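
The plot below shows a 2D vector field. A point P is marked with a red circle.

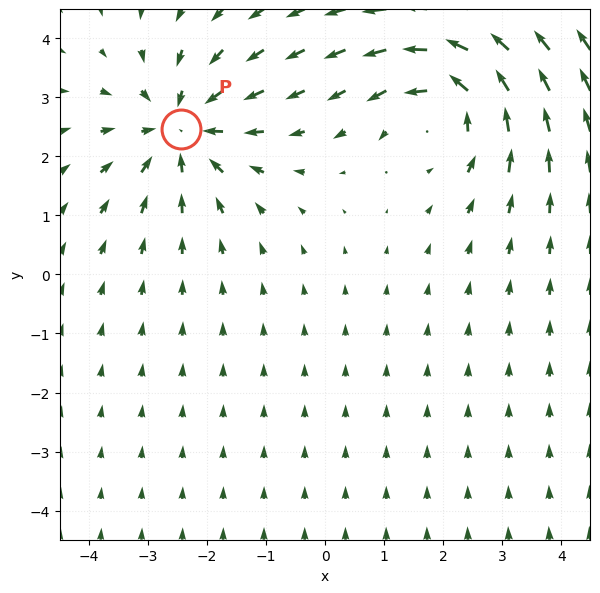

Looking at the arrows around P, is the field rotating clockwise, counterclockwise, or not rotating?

not rotating

Near P at (-2.4, 2.5) the arrows show no circulation. The curl there is ≈0.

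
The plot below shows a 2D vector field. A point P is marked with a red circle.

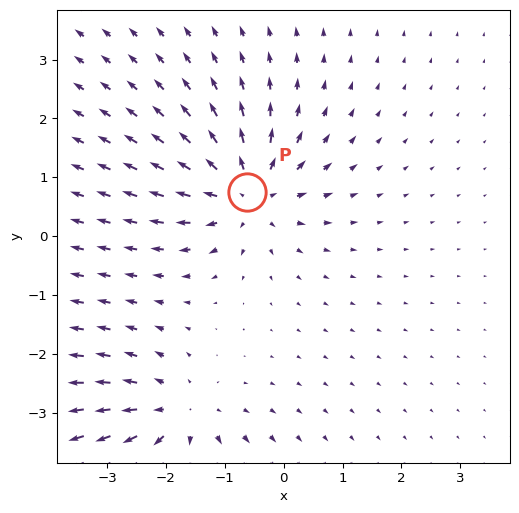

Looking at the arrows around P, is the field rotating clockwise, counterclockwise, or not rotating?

not rotating

Near P at (-0.6, 0.7) the arrows show no circulation. The curl there is ≈0.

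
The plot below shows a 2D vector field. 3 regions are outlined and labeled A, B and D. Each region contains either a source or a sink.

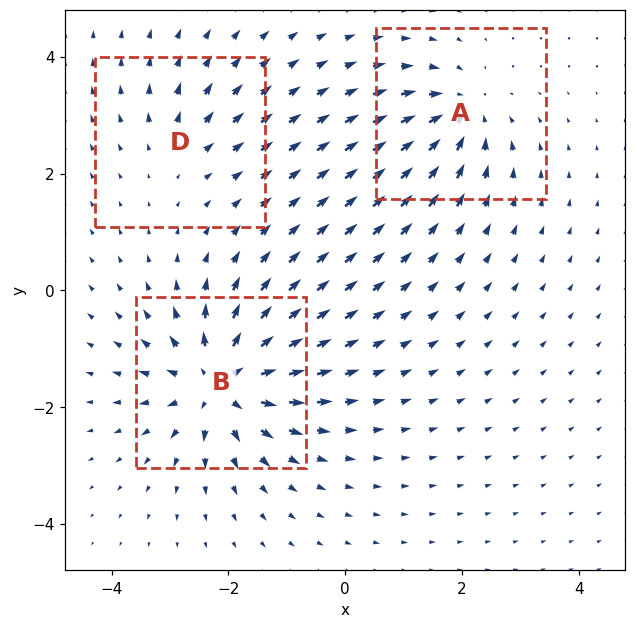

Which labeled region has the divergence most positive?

Divergence at each region's feature centre — A: about -4, B: about +6, D: about +2. Region B is most positive.

B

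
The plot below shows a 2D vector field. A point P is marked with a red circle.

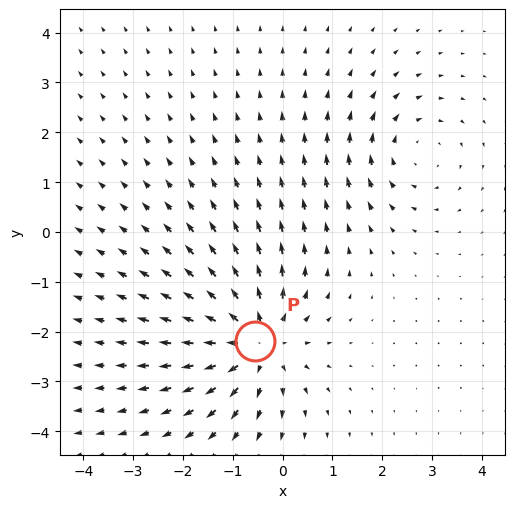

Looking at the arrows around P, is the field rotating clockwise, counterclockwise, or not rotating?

Near P at (-0.5, -2.2) the arrows show no circulation. The curl there is ≈0.

not rotating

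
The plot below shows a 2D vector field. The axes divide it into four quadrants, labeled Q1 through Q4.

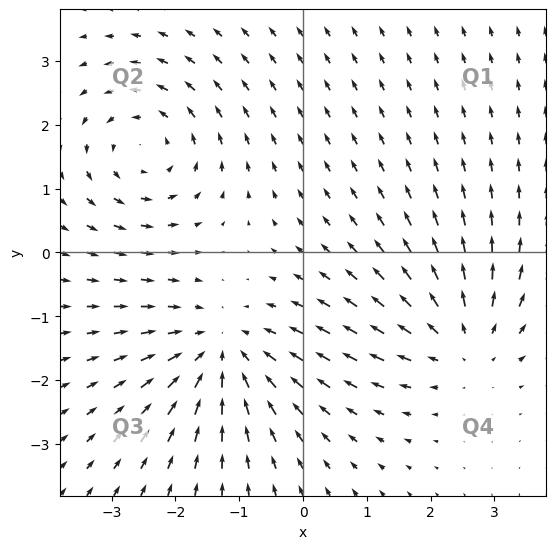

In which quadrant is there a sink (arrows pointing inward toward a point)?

The sink sits at approximately (-1.3, -1.5), which lies in quadrant Q3. The divergence there is about -3, negative as expected for a sink.

Q3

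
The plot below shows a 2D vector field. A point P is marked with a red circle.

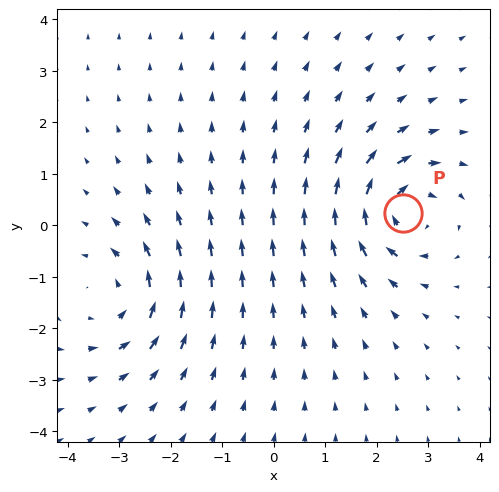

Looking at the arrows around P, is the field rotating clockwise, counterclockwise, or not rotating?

clockwise

Near P at (2.5, 0.2) the arrows circulate clockwise. The curl (z-component) there is about -5; negative curl means clockwise rotation.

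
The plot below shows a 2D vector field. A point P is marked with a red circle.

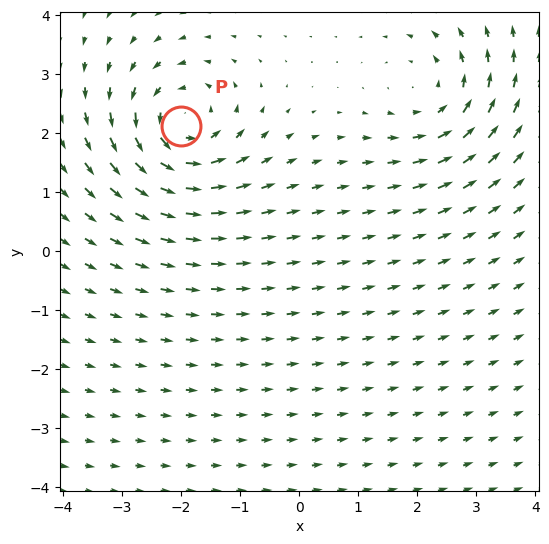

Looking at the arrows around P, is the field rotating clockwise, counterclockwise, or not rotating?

counterclockwise

Near P at (-2.0, 2.1) the arrows circulate counterclockwise. The curl (z-component) there is about +5; positive curl means counterclockwise rotation.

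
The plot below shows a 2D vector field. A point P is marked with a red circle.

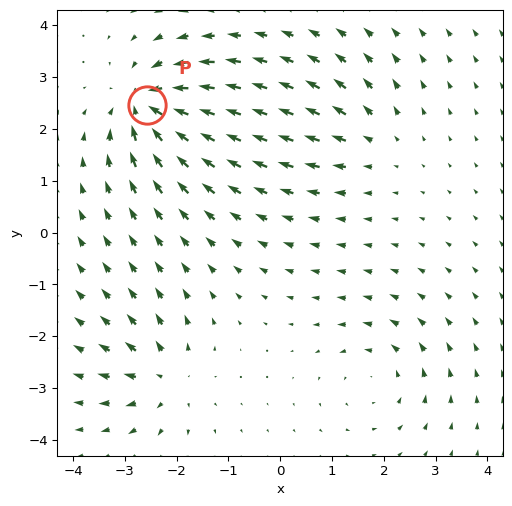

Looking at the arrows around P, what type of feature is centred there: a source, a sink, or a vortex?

At P (-2.6, 2.5) the arrows converge inward. Divergence about -7, curl ≈0 — negative divergence with near-zero curl is a sink.

sink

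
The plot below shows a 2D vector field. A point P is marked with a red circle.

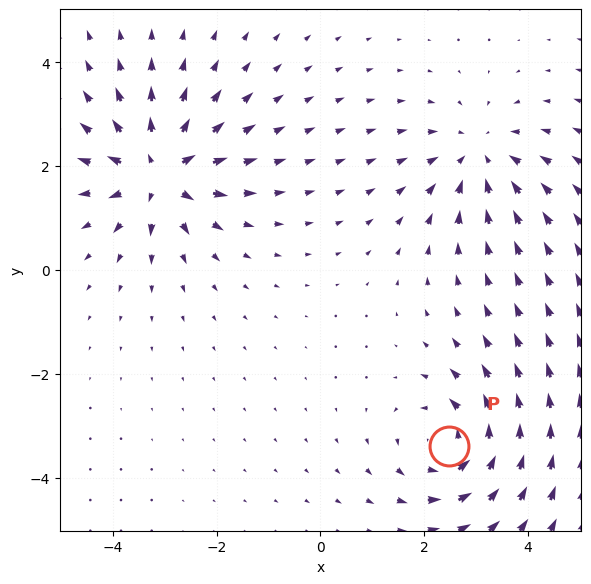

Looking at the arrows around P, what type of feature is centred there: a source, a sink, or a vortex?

vortex

At P (2.5, -3.4) the arrows circulate counterclockwise. Divergence ≈0, curl about +3 — near-zero divergence with nonzero curl is a vortex.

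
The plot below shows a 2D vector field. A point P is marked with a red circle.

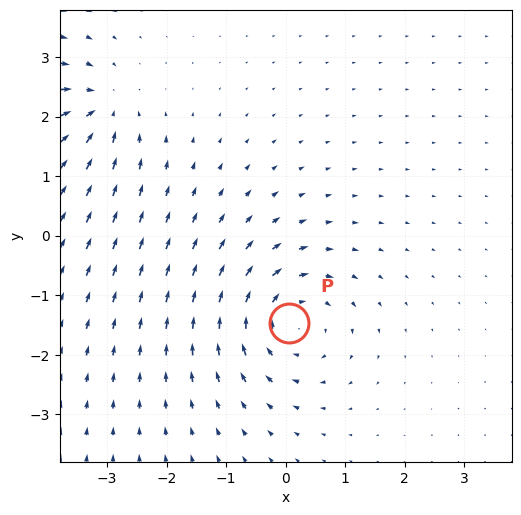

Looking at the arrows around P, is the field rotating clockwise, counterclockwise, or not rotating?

clockwise

Near P at (0.1, -1.5) the arrows circulate clockwise. The curl (z-component) there is about -4; negative curl means clockwise rotation.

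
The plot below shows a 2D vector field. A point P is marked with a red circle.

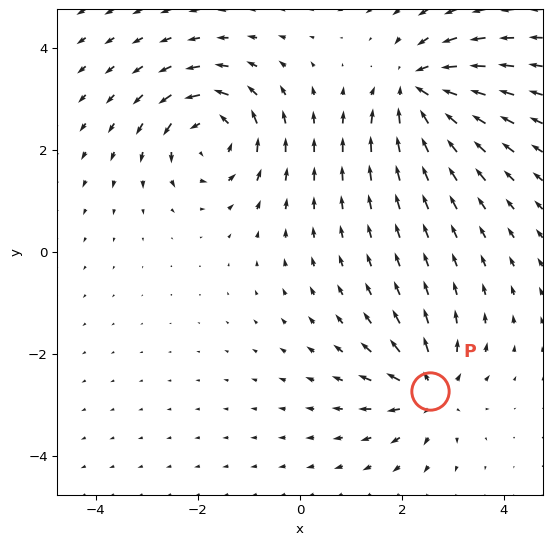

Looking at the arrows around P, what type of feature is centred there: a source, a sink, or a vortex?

At P (2.5, -2.7) the arrows spread outward. Divergence about +4, curl ≈0 — positive divergence with near-zero curl is a source.

source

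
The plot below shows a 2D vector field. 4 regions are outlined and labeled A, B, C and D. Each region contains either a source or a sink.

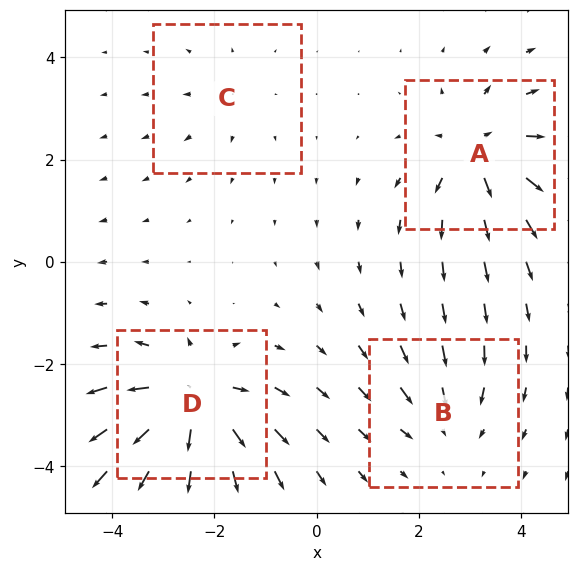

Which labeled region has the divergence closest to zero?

Divergence at each region's feature centre — A: about +6, B: about -4, C: about +2, D: about +8. Region C is closest to zero.

C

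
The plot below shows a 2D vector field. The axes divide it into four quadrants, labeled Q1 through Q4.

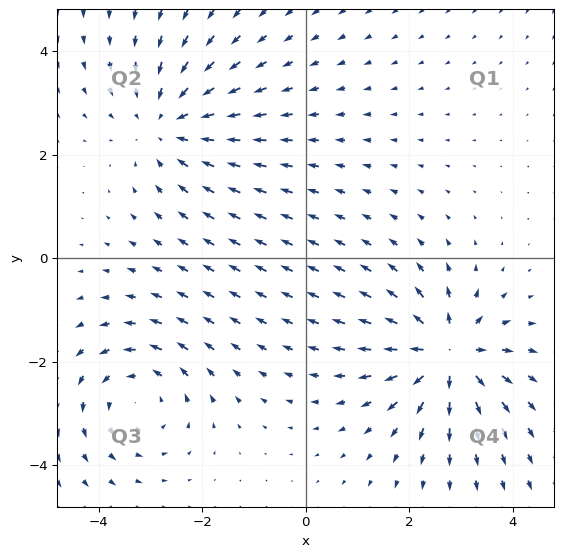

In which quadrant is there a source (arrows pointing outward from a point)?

Q4

The source sits at approximately (2.7, -1.8), which lies in quadrant Q4. The divergence there is about +7, positive as expected for a source.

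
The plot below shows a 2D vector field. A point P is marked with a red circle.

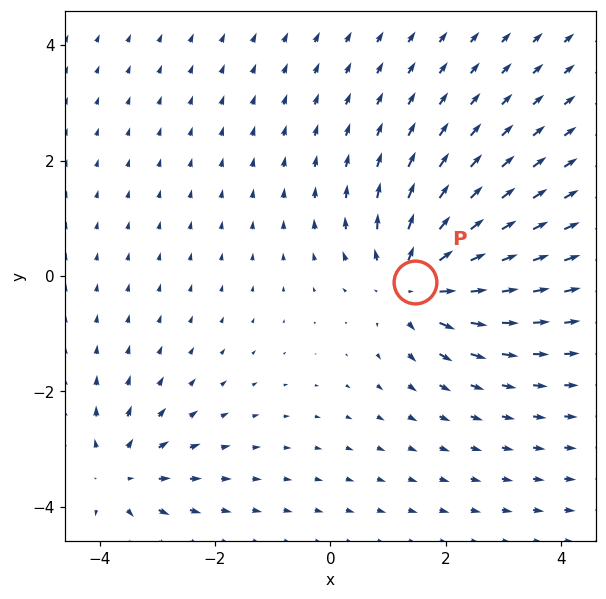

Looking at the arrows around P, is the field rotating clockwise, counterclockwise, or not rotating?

Near P at (1.5, -0.1) the arrows show no circulation. The curl there is ≈0.

not rotating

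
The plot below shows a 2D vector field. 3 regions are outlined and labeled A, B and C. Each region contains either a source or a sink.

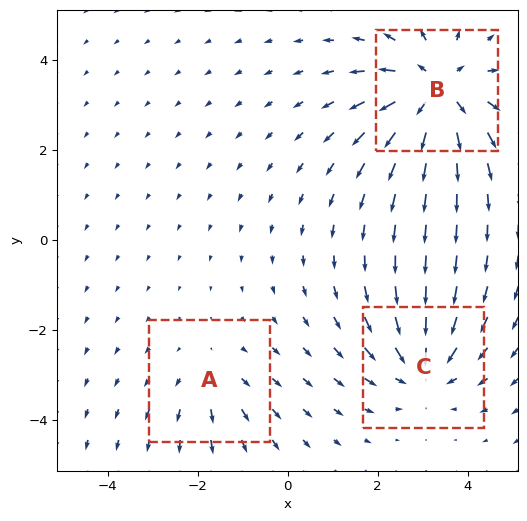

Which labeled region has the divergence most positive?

B

Divergence at each region's feature centre — A: about +2, B: about +5, C: about -3. Region B is most positive.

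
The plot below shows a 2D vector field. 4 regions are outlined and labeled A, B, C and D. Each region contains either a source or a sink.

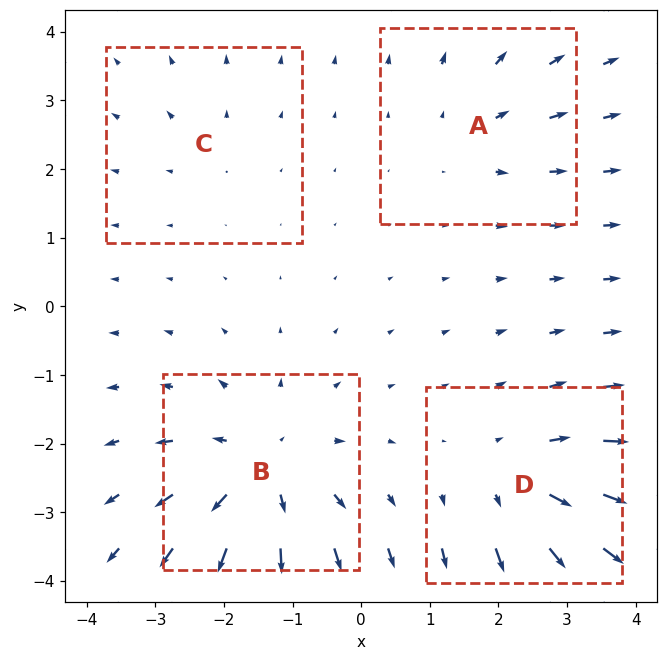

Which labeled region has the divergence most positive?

B

Divergence at each region's feature centre — A: about +3, B: about +6, C: about +2, D: about +5. Region B is most positive.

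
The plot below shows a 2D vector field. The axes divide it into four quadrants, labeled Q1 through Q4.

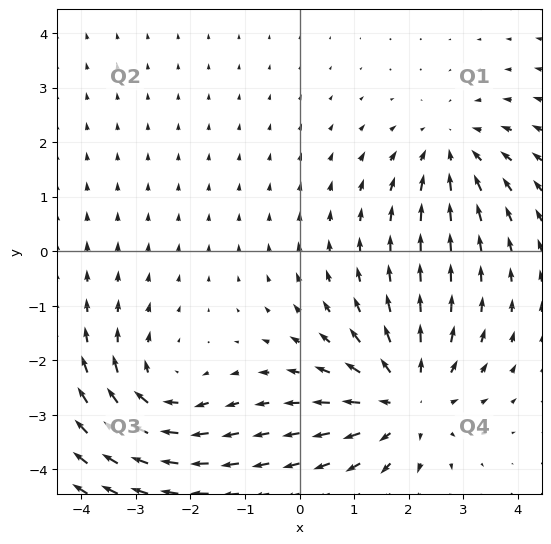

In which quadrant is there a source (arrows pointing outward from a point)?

Q4

The source sits at approximately (2.0, -2.7), which lies in quadrant Q4. The divergence there is about +4, positive as expected for a source.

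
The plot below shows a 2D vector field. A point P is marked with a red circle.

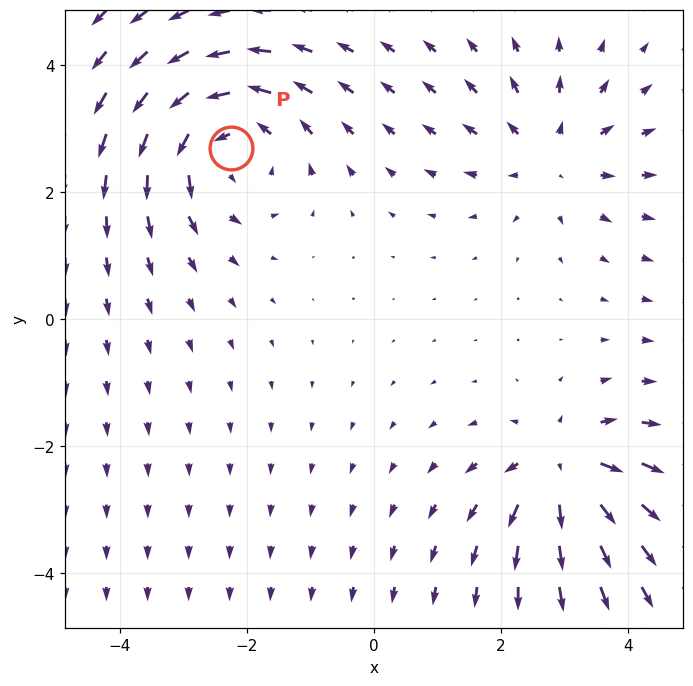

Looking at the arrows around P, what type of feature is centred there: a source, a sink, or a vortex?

At P (-2.2, 2.7) the arrows circulate counterclockwise. Divergence ≈0, curl about +4 — near-zero divergence with nonzero curl is a vortex.

vortex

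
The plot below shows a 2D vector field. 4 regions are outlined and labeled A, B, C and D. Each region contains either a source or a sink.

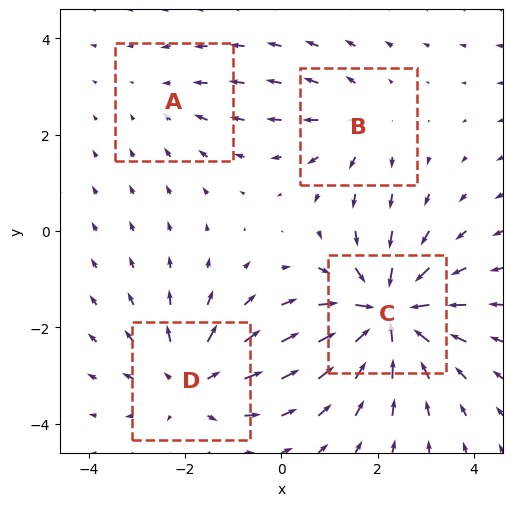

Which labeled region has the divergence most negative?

Divergence at each region's feature centre — A: about -2, B: about +3, C: about -7, D: about +4. Region C is most negative.

C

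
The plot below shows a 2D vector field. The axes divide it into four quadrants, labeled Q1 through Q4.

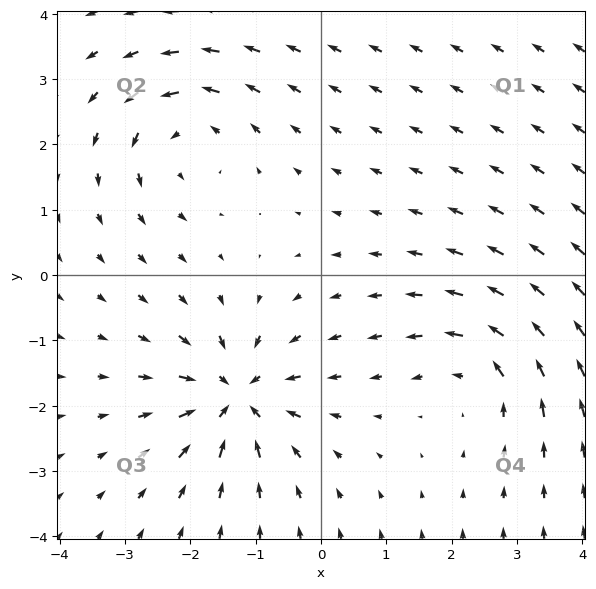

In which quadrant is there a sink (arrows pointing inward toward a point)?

Q3

The sink sits at approximately (-1.3, -1.9), which lies in quadrant Q3. The divergence there is about -6, negative as expected for a sink.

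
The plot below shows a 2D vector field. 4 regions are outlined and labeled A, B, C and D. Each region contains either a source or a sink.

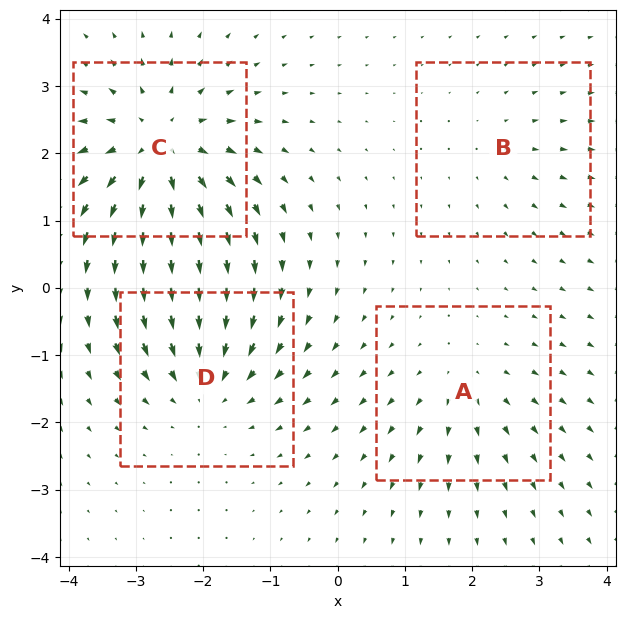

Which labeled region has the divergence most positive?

Divergence at each region's feature centre — A: about +3, B: about +2, C: about +7, D: about -5. Region C is most positive.

C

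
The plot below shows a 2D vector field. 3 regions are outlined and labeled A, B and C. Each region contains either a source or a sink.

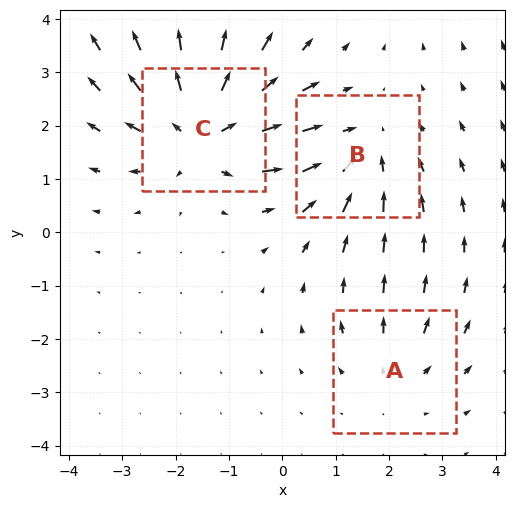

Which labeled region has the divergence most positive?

Divergence at each region's feature centre — A: about +2, B: about -3, C: about +4. Region C is most positive.

C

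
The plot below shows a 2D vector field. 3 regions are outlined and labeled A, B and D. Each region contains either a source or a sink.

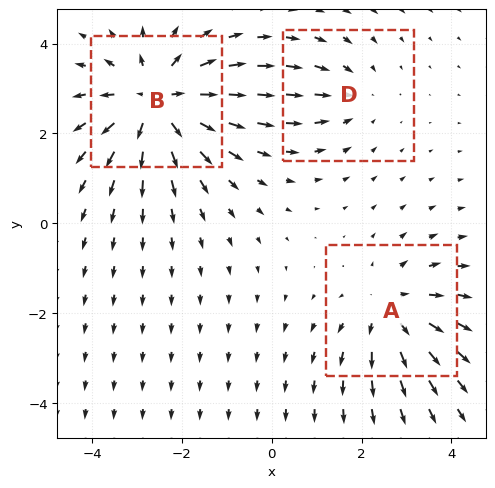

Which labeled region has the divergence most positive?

Divergence at each region's feature centre — A: about +3, B: about +4, D: about -2. Region B is most positive.

B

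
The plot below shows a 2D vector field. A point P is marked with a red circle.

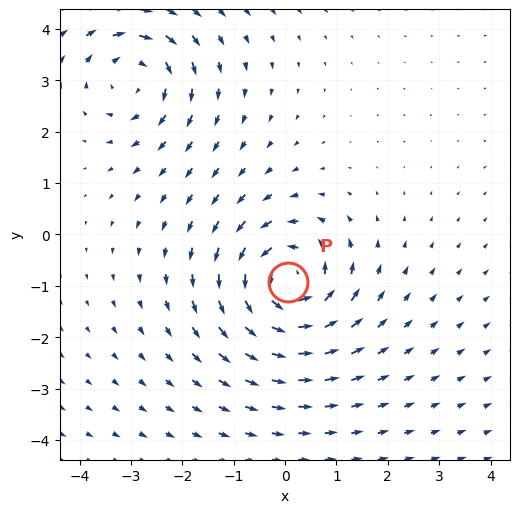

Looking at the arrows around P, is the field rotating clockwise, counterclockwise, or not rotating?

Near P at (0.1, -0.9) the arrows circulate counterclockwise. The curl (z-component) there is about +6; positive curl means counterclockwise rotation.

counterclockwise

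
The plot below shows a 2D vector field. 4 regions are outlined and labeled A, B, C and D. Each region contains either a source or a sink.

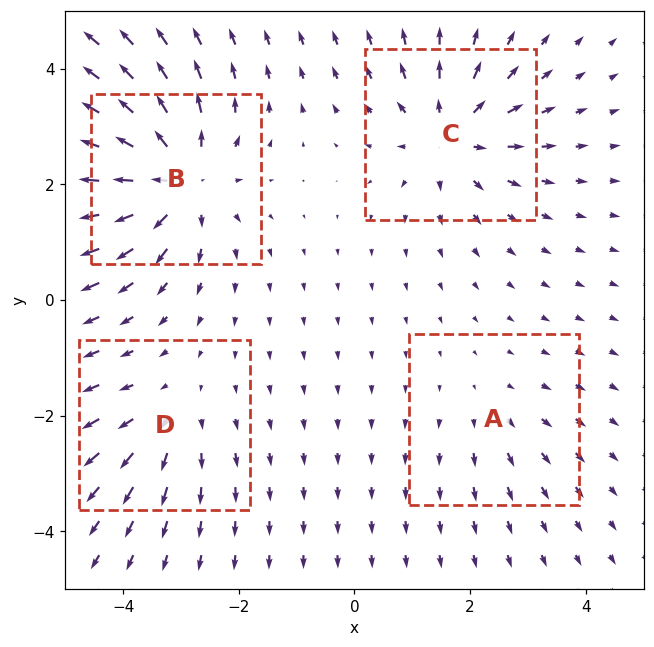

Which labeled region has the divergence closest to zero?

Divergence at each region's feature centre — A: about +2, B: about +7, C: about +5, D: about +3. Region A is closest to zero.

A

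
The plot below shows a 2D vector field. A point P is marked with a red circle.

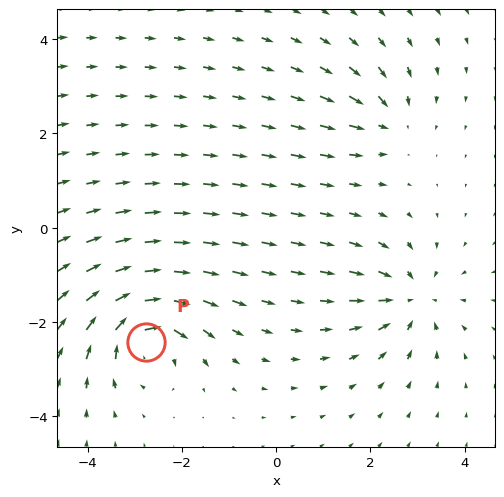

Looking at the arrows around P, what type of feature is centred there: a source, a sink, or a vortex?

At P (-2.8, -2.4) the arrows circulate clockwise. Divergence ≈0, curl about -7 — near-zero divergence with nonzero curl is a vortex.

vortex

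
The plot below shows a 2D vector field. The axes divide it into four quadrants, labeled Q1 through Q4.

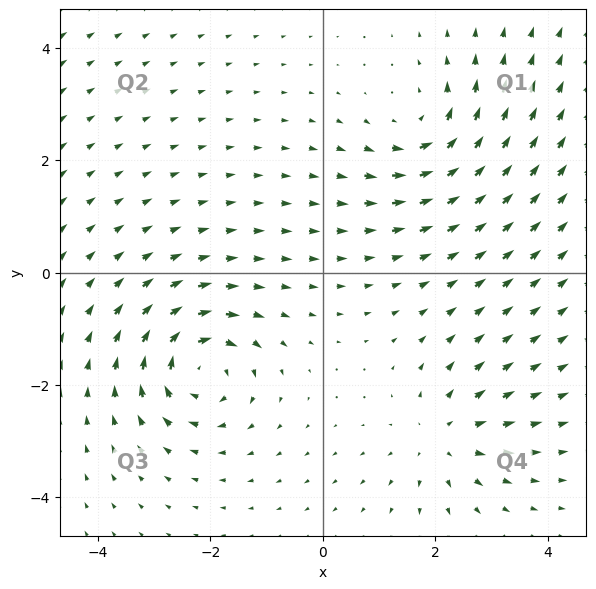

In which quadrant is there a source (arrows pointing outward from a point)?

Q4

The source sits at approximately (2.2, -2.9), which lies in quadrant Q4. The divergence there is about +3, positive as expected for a source.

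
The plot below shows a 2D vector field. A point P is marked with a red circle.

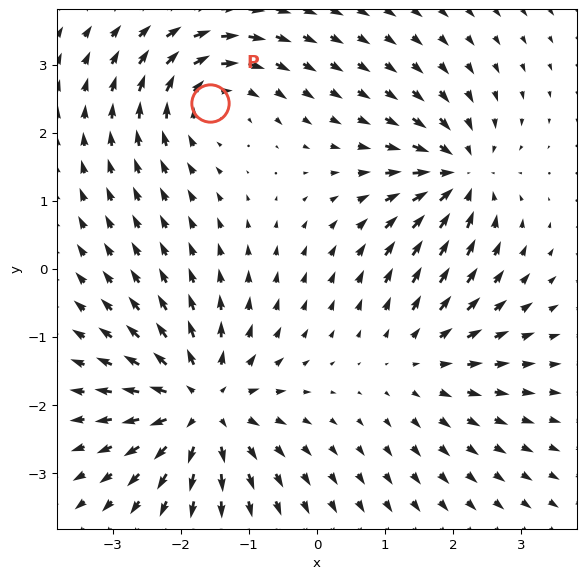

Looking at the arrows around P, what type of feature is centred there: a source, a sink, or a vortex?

At P (-1.6, 2.4) the arrows circulate clockwise. Divergence ≈0, curl about -4 — near-zero divergence with nonzero curl is a vortex.

vortex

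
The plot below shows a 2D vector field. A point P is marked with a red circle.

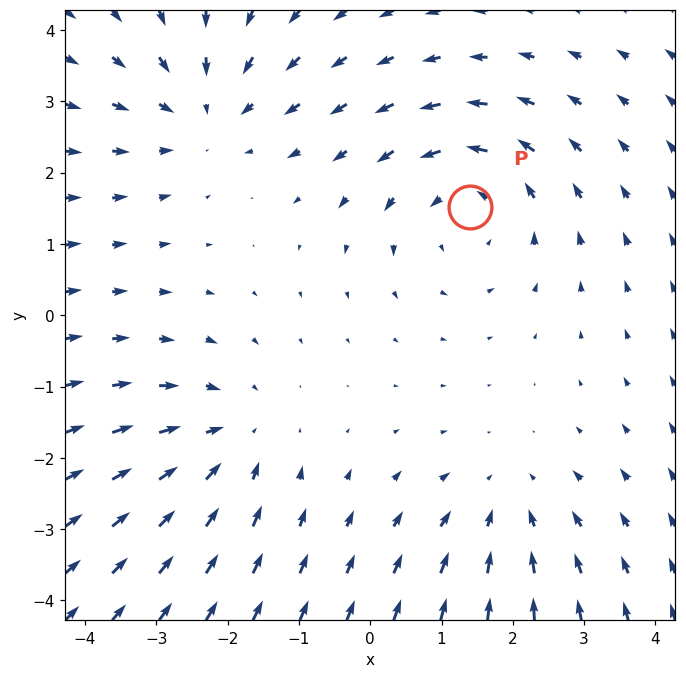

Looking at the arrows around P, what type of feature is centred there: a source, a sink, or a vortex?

At P (1.4, 1.5) the arrows circulate counterclockwise. Divergence ≈0, curl about +4 — near-zero divergence with nonzero curl is a vortex.

vortex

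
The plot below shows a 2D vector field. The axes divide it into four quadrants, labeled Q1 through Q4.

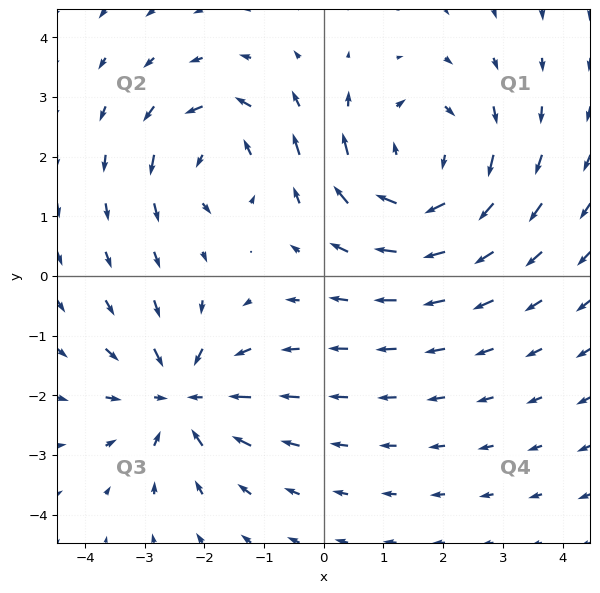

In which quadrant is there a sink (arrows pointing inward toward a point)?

Q3

The sink sits at approximately (-2.4, -2.0), which lies in quadrant Q3. The divergence there is about -4, negative as expected for a sink.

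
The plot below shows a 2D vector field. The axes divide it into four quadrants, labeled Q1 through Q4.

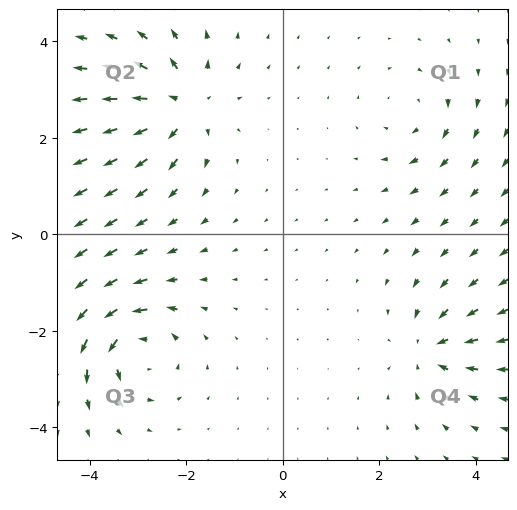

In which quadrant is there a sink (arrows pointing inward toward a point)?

The sink sits at approximately (3.1, -2.4), which lies in quadrant Q4. The divergence there is about -4, negative as expected for a sink.

Q4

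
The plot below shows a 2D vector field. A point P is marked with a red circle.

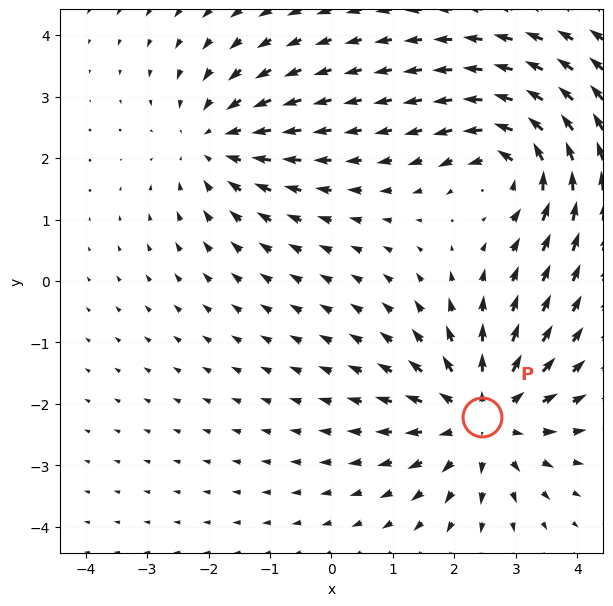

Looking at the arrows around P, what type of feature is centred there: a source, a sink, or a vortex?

source

At P (2.5, -2.2) the arrows spread outward. Divergence about +4, curl ≈0 — positive divergence with near-zero curl is a source.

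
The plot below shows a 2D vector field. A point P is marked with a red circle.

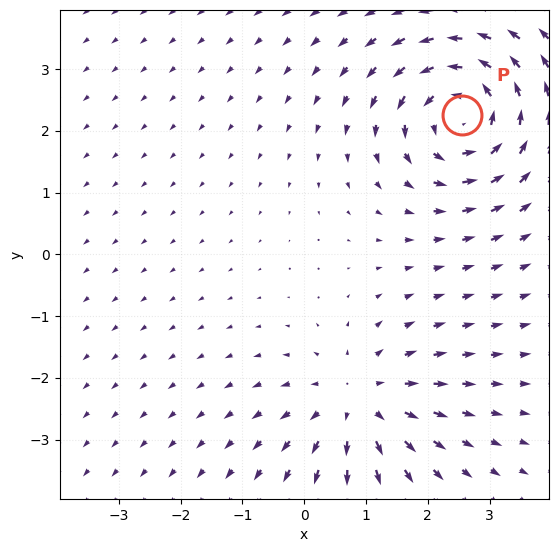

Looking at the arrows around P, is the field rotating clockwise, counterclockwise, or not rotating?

counterclockwise

Near P at (2.6, 2.2) the arrows circulate counterclockwise. The curl (z-component) there is about +4; positive curl means counterclockwise rotation.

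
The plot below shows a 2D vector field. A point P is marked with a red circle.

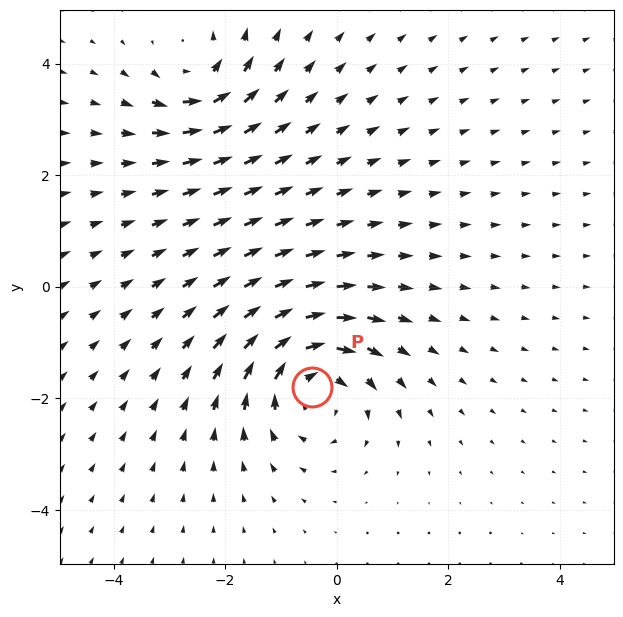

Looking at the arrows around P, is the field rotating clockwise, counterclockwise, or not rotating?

Near P at (-0.4, -1.8) the arrows circulate clockwise. The curl (z-component) there is about -4; negative curl means clockwise rotation.

clockwise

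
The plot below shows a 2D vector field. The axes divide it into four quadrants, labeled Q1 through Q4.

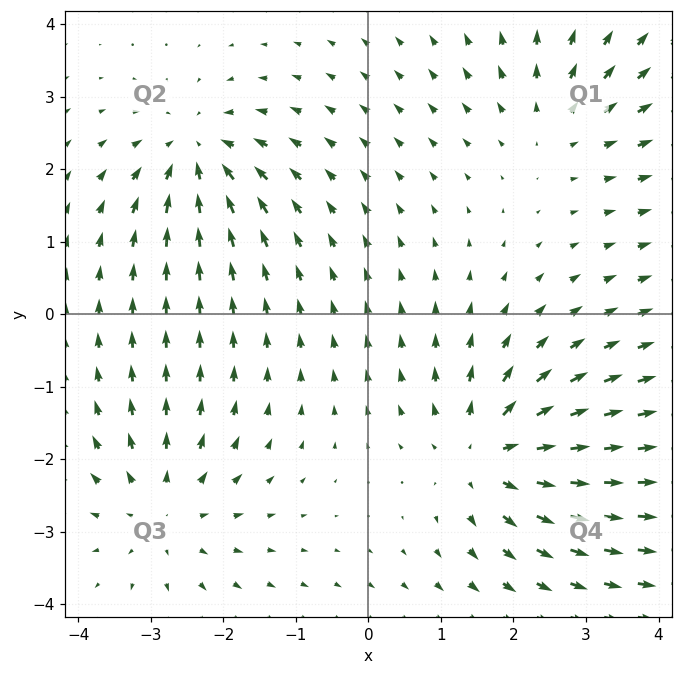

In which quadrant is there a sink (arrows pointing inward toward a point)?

The sink sits at approximately (-2.4, 2.2), which lies in quadrant Q2. The divergence there is about -6, negative as expected for a sink.

Q2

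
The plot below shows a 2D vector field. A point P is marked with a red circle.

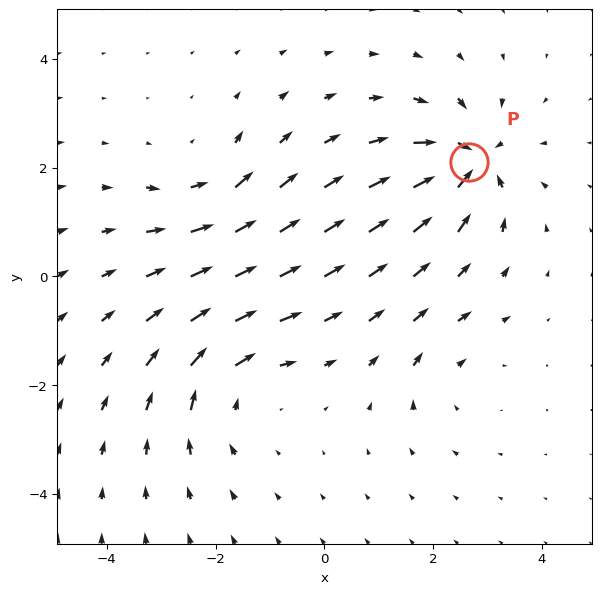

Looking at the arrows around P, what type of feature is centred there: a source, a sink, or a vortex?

At P (2.7, 2.1) the arrows converge inward. Divergence about -6, curl ≈0 — negative divergence with near-zero curl is a sink.

sink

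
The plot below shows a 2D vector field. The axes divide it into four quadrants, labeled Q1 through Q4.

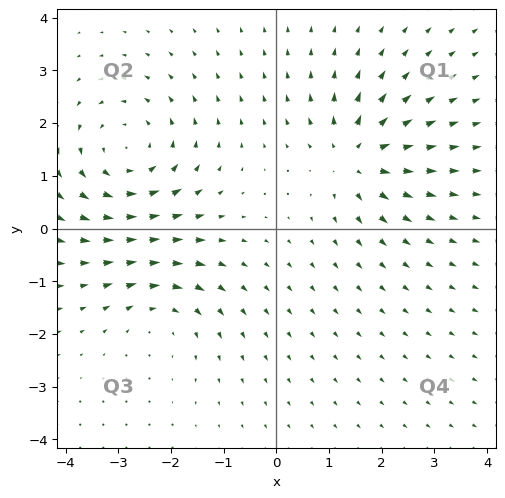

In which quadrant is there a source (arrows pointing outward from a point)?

The source sits at approximately (1.5, 1.4), which lies in quadrant Q1. The divergence there is about +5, positive as expected for a source.

Q1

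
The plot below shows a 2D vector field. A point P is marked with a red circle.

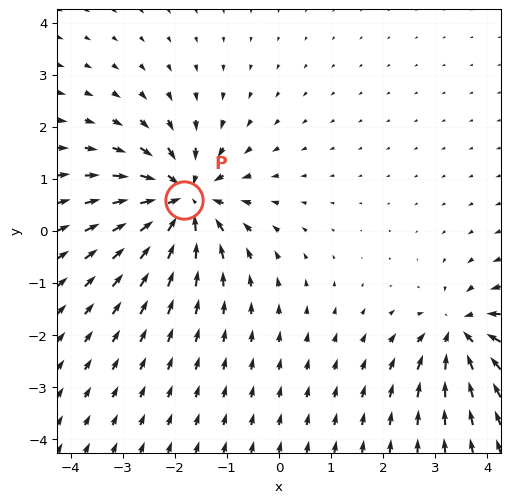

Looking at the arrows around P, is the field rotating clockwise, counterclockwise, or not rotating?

not rotating

Near P at (-1.8, 0.6) the arrows show no circulation. The curl there is ≈0.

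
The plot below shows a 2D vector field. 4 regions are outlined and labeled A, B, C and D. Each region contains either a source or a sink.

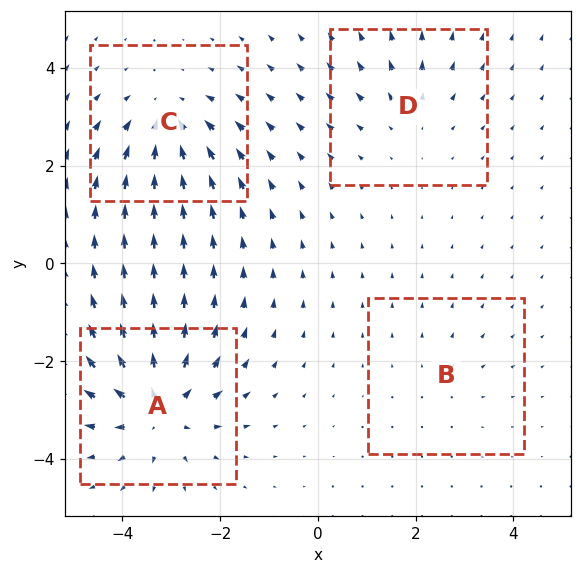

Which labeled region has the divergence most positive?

A

Divergence at each region's feature centre — A: about +7, B: about +2, C: about -5, D: about +3. Region A is most positive.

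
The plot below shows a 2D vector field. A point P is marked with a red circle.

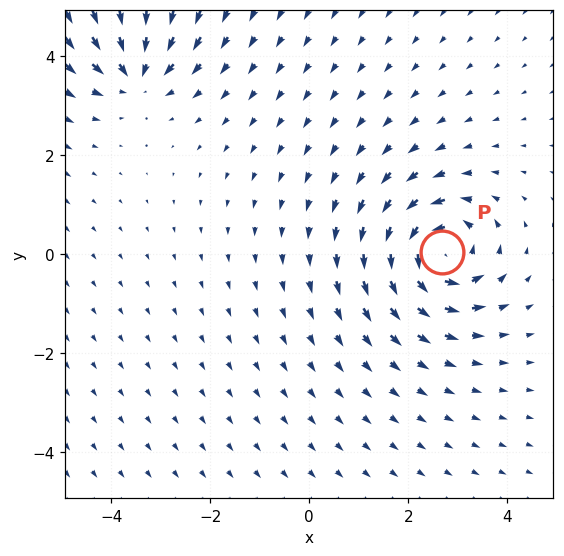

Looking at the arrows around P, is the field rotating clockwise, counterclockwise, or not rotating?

counterclockwise

Near P at (2.7, 0.0) the arrows circulate counterclockwise. The curl (z-component) there is about +6; positive curl means counterclockwise rotation.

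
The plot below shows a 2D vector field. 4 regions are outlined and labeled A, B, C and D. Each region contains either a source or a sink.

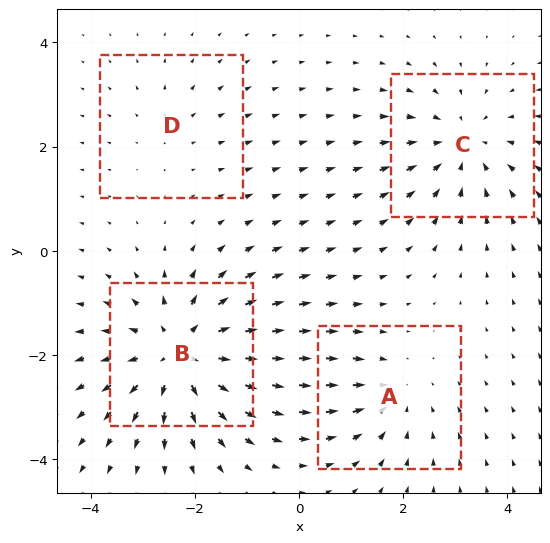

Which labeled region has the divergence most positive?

Divergence at each region's feature centre — A: about -3, B: about +6, C: about -4, D: about +2. Region B is most positive.

B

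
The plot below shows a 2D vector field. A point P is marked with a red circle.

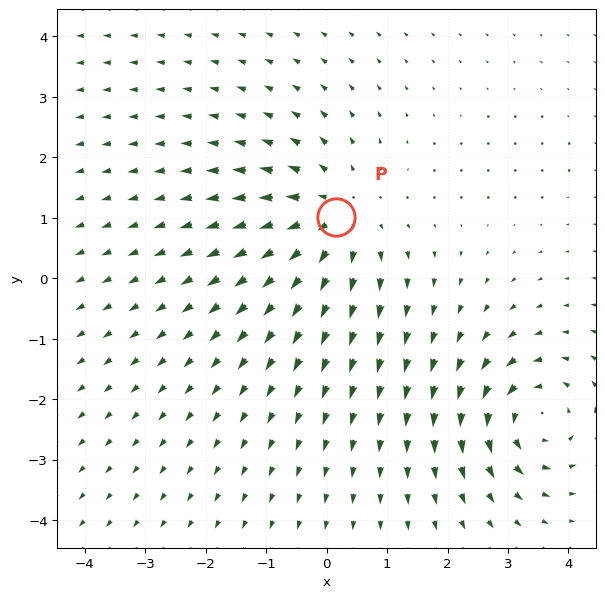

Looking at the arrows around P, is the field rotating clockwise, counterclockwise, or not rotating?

Near P at (0.2, 1.0) the arrows show no circulation. The curl there is ≈0.

not rotating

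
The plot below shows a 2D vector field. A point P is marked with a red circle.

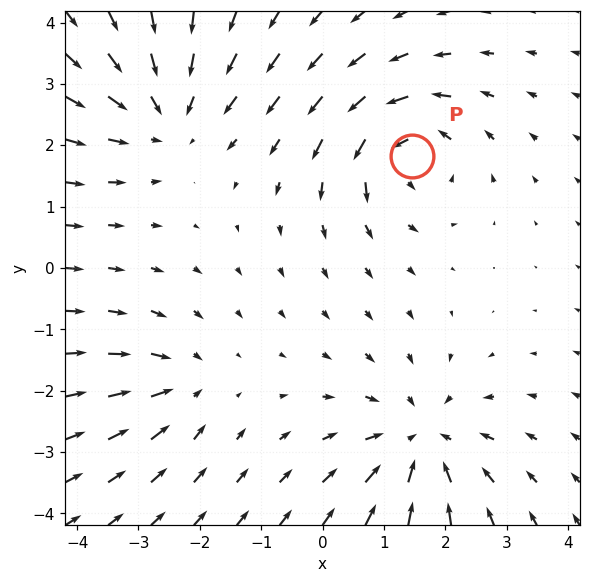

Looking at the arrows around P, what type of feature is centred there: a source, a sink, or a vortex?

vortex

At P (1.5, 1.8) the arrows circulate counterclockwise. Divergence ≈0, curl about +5 — near-zero divergence with nonzero curl is a vortex.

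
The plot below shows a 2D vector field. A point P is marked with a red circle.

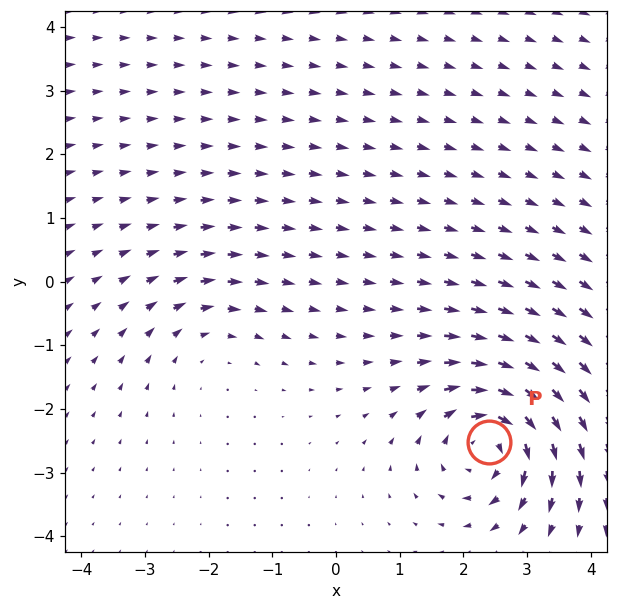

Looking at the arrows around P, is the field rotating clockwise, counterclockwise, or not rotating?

Near P at (2.4, -2.5) the arrows circulate clockwise. The curl (z-component) there is about -7; negative curl means clockwise rotation.

clockwise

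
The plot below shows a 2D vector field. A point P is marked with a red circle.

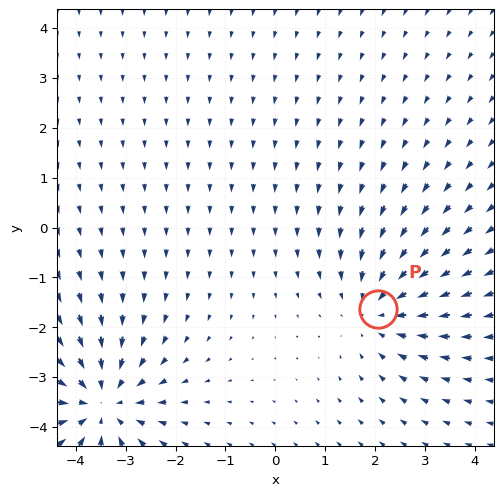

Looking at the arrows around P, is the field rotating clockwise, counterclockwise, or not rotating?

not rotating

Near P at (2.1, -1.6) the arrows show no circulation. The curl there is ≈0.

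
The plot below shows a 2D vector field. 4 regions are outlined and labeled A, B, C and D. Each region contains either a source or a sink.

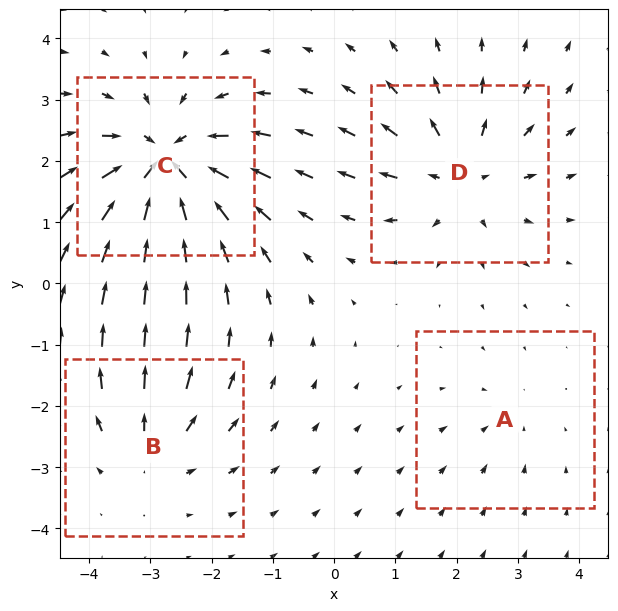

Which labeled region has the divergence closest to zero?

A

Divergence at each region's feature centre — A: about -2, B: about +4, C: about -8, D: about +5. Region A is closest to zero.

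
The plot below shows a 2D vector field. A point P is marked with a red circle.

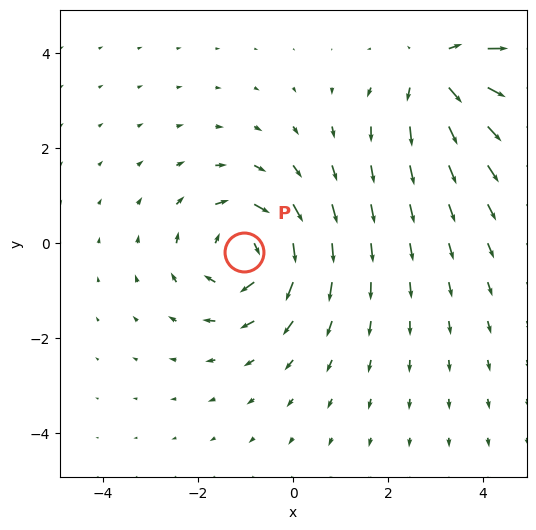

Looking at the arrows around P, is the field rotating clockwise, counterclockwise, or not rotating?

Near P at (-1.0, -0.2) the arrows circulate clockwise. The curl (z-component) there is about -5; negative curl means clockwise rotation.

clockwise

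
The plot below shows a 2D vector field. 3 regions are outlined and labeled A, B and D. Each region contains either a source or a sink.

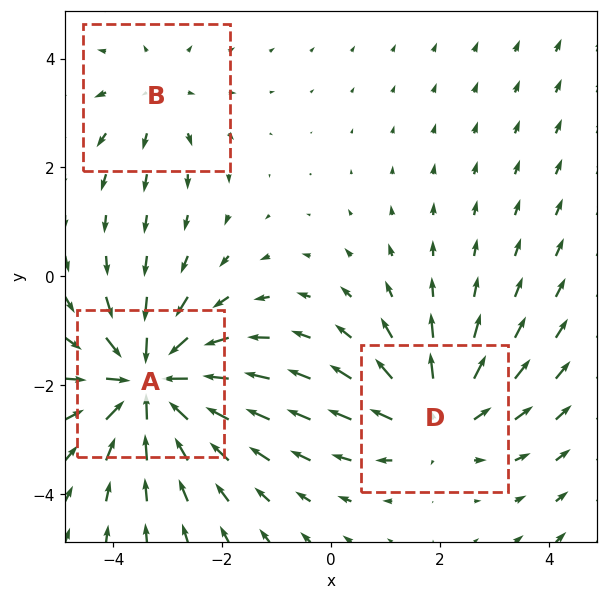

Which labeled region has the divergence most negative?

A

Divergence at each region's feature centre — A: about -5, B: about +2, D: about +3. Region A is most negative.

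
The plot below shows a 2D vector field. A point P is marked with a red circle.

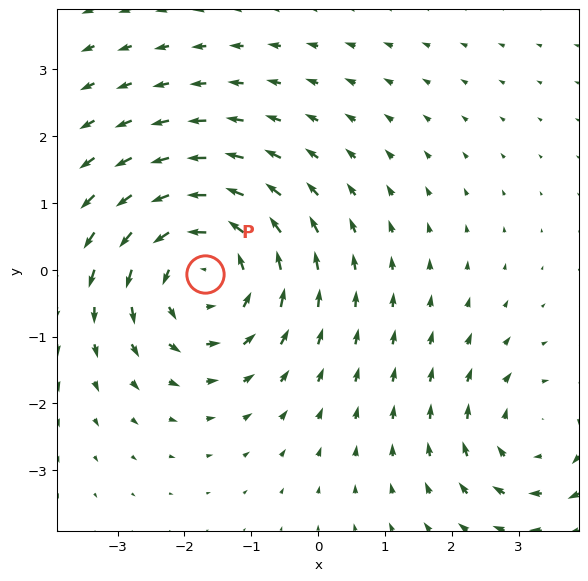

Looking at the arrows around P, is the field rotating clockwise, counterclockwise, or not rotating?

Near P at (-1.7, -0.1) the arrows circulate counterclockwise. The curl (z-component) there is about +4; positive curl means counterclockwise rotation.

counterclockwise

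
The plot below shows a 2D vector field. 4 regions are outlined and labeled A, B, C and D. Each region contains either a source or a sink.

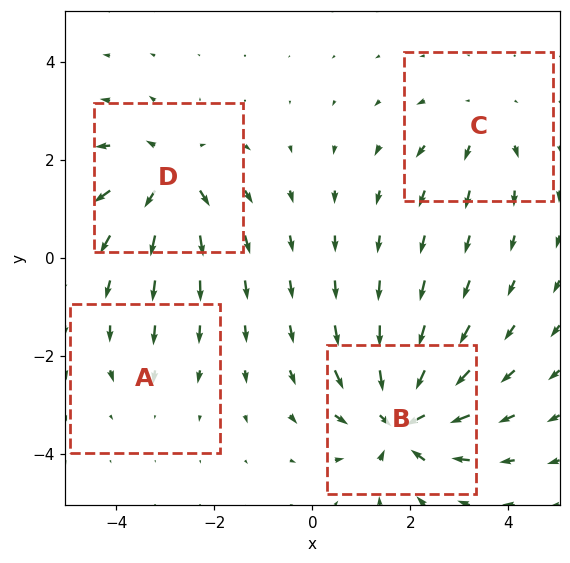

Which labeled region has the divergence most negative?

B

Divergence at each region's feature centre — A: about -2, B: about -8, C: about +4, D: about +6. Region B is most negative.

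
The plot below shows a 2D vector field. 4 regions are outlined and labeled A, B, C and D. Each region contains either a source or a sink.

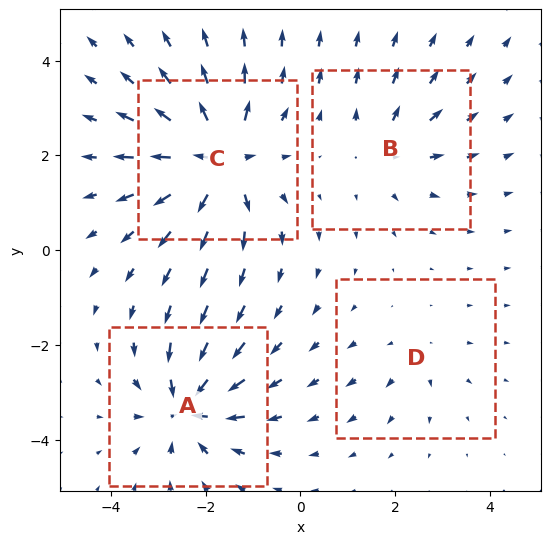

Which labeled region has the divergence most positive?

C

Divergence at each region's feature centre — A: about -6, B: about +3, C: about +8, D: about +2. Region C is most positive.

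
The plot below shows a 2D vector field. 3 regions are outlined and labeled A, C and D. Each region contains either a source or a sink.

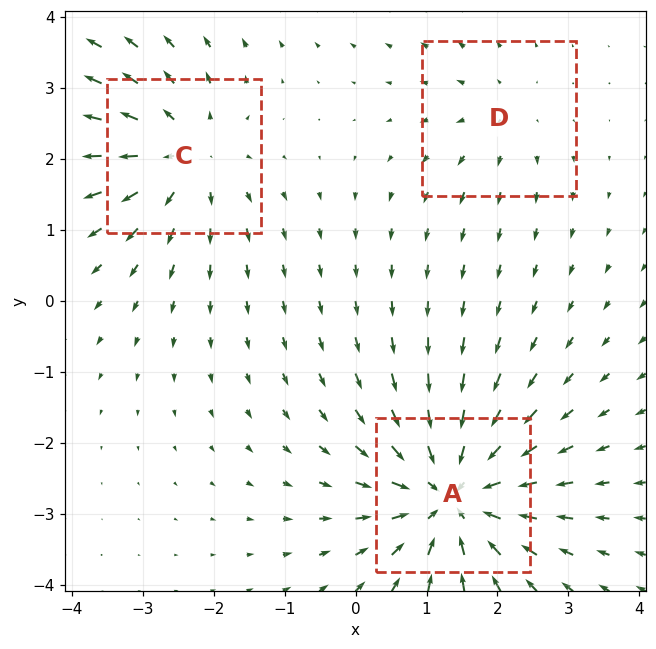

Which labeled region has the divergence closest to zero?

Divergence at each region's feature centre — A: about -5, C: about +4, D: about +2. Region D is closest to zero.

D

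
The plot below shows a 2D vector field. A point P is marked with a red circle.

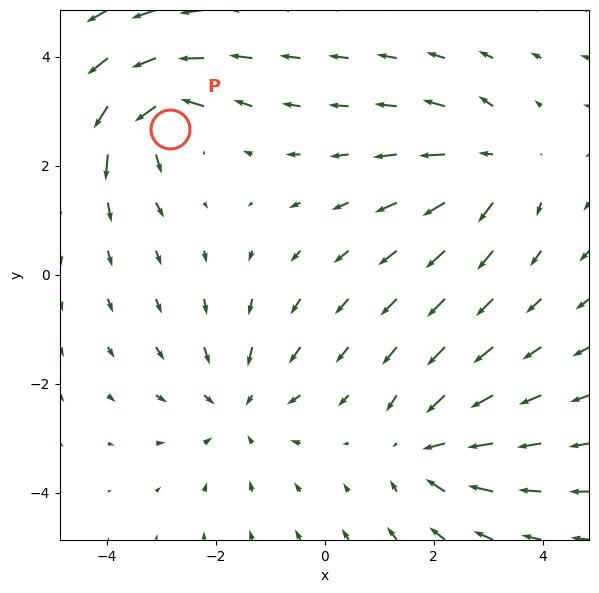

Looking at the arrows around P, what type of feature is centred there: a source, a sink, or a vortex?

vortex

At P (-2.8, 2.7) the arrows circulate counterclockwise. Divergence ≈0, curl about +5 — near-zero divergence with nonzero curl is a vortex.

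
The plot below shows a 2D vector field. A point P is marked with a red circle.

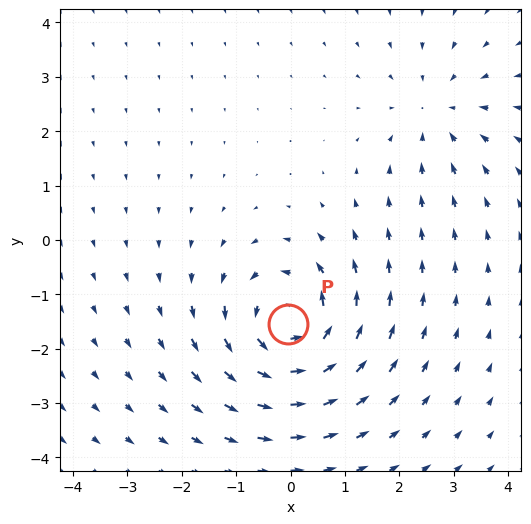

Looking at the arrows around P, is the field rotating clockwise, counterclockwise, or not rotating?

Near P at (-0.0, -1.6) the arrows circulate counterclockwise. The curl (z-component) there is about +5; positive curl means counterclockwise rotation.

counterclockwise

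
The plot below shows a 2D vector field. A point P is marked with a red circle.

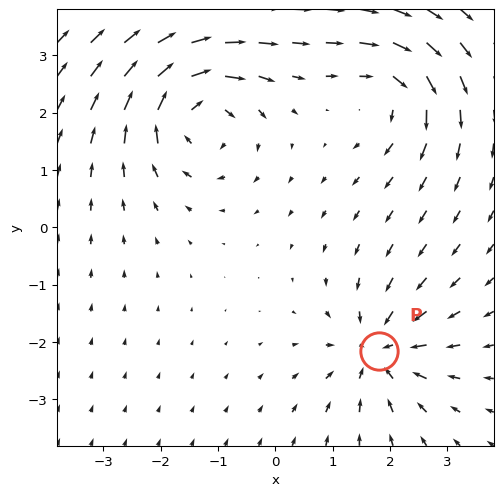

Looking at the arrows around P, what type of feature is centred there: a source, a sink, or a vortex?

sink

At P (1.8, -2.1) the arrows converge inward. Divergence about -5, curl ≈0 — negative divergence with near-zero curl is a sink.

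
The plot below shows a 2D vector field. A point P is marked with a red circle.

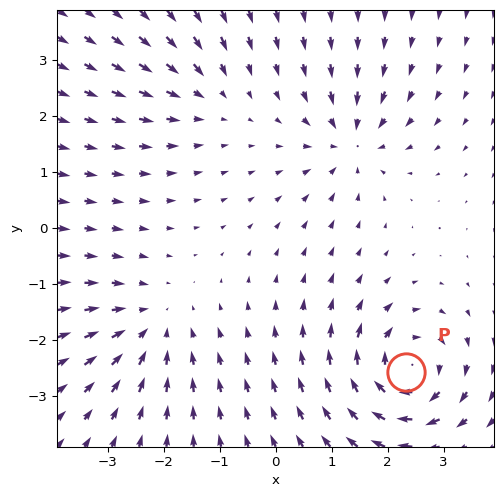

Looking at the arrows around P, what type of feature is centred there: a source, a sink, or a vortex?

At P (2.3, -2.6) the arrows circulate clockwise. Divergence ≈0, curl about -6 — near-zero divergence with nonzero curl is a vortex.

vortex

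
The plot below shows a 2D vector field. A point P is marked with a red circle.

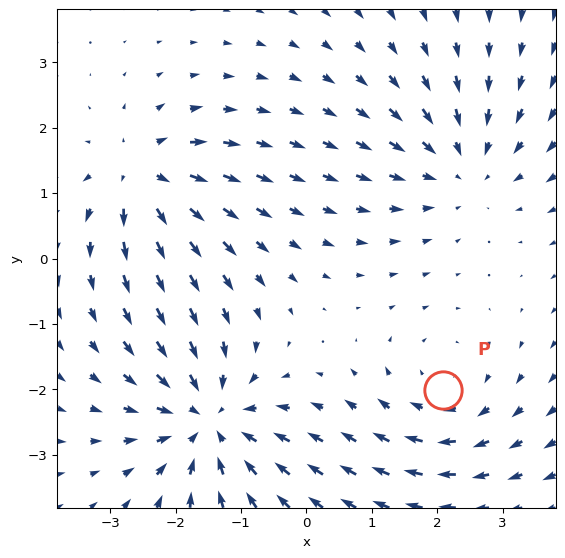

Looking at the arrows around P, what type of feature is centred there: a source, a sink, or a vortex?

vortex

At P (2.1, -2.0) the arrows circulate clockwise. Divergence ≈0, curl about -3 — near-zero divergence with nonzero curl is a vortex.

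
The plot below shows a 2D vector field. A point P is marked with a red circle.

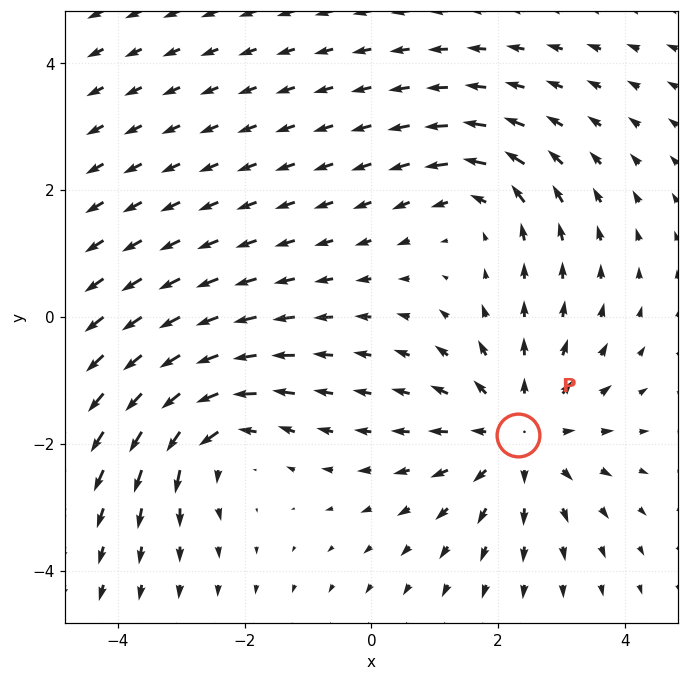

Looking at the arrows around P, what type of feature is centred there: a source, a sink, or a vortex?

source

At P (2.3, -1.9) the arrows spread outward. Divergence about +4, curl ≈0 — positive divergence with near-zero curl is a source.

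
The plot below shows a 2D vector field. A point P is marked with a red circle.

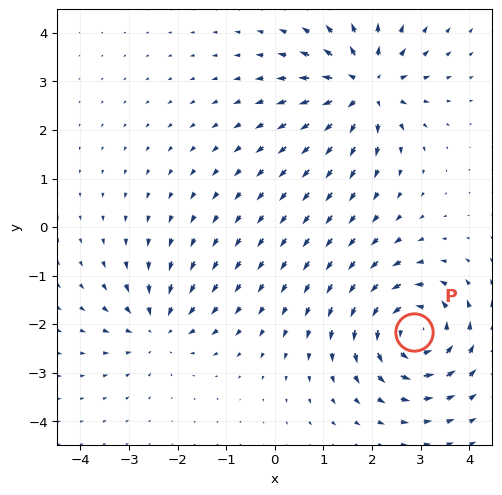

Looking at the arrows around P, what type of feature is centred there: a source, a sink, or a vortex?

vortex

At P (2.9, -2.2) the arrows circulate counterclockwise. Divergence ≈0, curl about +6 — near-zero divergence with nonzero curl is a vortex.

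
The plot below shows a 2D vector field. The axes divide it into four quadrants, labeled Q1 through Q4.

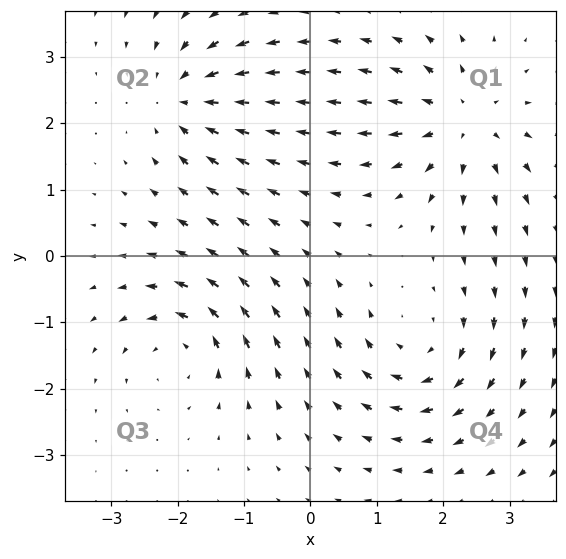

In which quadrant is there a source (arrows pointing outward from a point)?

Q1

The source sits at approximately (2.3, 2.0), which lies in quadrant Q1. The divergence there is about +5, positive as expected for a source.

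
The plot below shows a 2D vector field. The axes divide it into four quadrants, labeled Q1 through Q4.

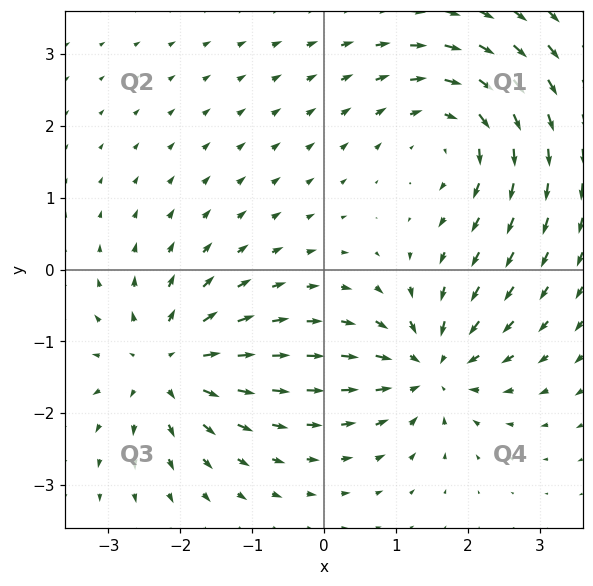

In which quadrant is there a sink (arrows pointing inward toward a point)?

Q4

The sink sits at approximately (1.5, -1.4), which lies in quadrant Q4. The divergence there is about -6, negative as expected for a sink.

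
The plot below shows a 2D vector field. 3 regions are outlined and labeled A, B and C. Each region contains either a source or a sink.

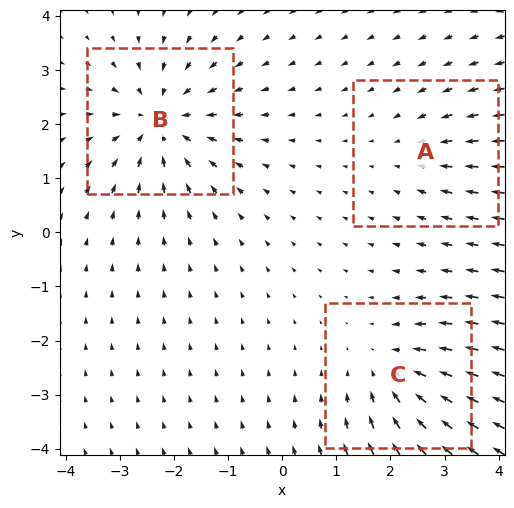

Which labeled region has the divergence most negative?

Divergence at each region's feature centre — A: about -2, B: about -4, C: about -3. Region B is most negative.

B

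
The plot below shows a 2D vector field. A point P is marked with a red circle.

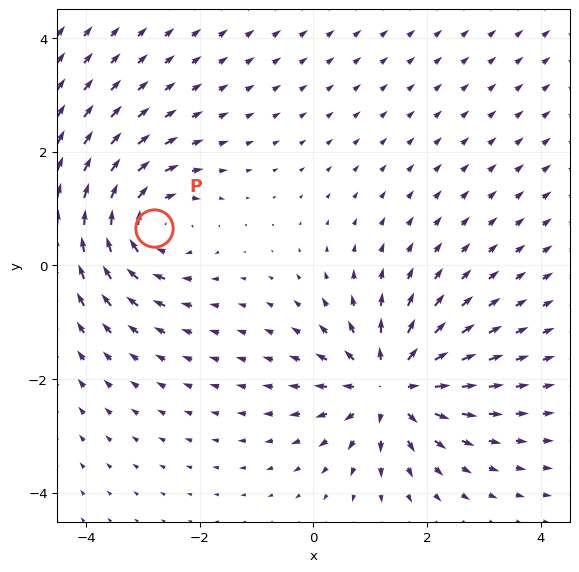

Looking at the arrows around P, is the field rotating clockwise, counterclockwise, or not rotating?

clockwise

Near P at (-2.8, 0.7) the arrows circulate clockwise. The curl (z-component) there is about -5; negative curl means clockwise rotation.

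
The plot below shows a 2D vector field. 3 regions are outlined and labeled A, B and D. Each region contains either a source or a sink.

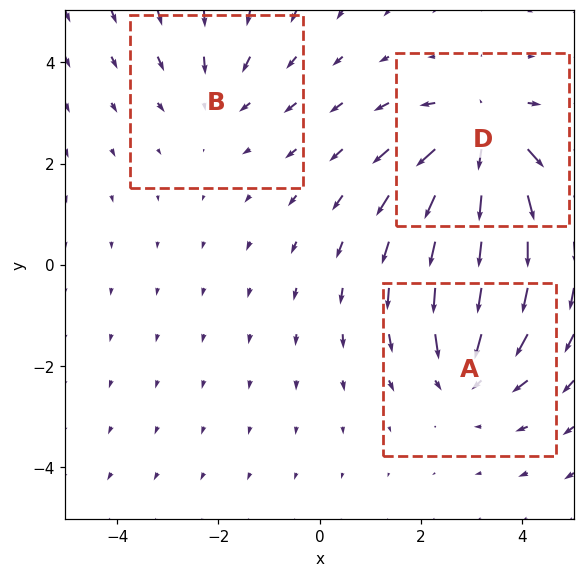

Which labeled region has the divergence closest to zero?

Divergence at each region's feature centre — A: about -3, B: about -2, D: about +4. Region B is closest to zero.

B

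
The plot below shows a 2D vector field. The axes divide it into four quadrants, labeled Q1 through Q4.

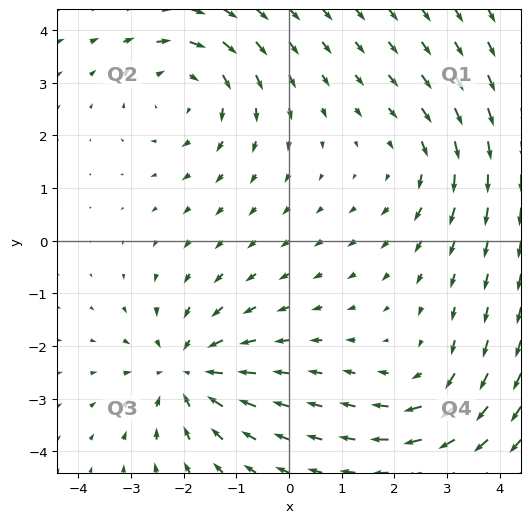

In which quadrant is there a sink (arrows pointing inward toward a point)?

The sink sits at approximately (-2.0, -2.5), which lies in quadrant Q3. The divergence there is about -4, negative as expected for a sink.

Q3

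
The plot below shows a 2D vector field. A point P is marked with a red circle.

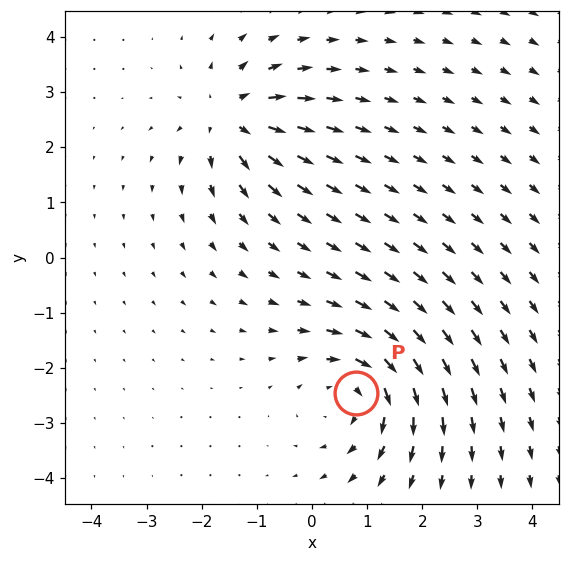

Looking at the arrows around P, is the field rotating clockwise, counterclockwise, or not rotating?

Near P at (0.8, -2.5) the arrows circulate clockwise. The curl (z-component) there is about -3; negative curl means clockwise rotation.

clockwise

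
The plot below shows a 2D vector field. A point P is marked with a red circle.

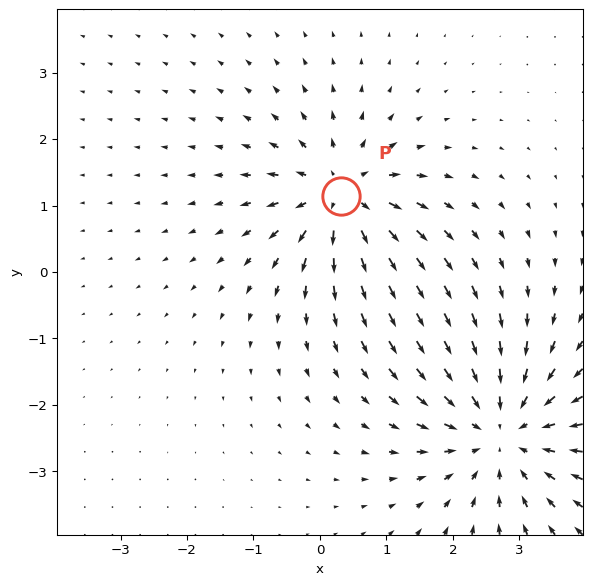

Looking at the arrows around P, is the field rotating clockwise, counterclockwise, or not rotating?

Near P at (0.3, 1.1) the arrows show no circulation. The curl there is ≈0.

not rotating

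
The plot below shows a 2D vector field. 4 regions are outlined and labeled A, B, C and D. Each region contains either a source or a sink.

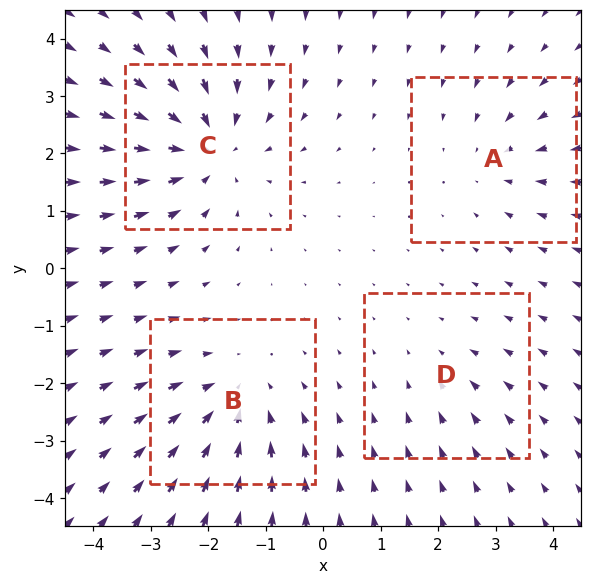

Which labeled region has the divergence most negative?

Divergence at each region's feature centre — A: about -3, B: about -4, C: about -5, D: about -2. Region C is most negative.

C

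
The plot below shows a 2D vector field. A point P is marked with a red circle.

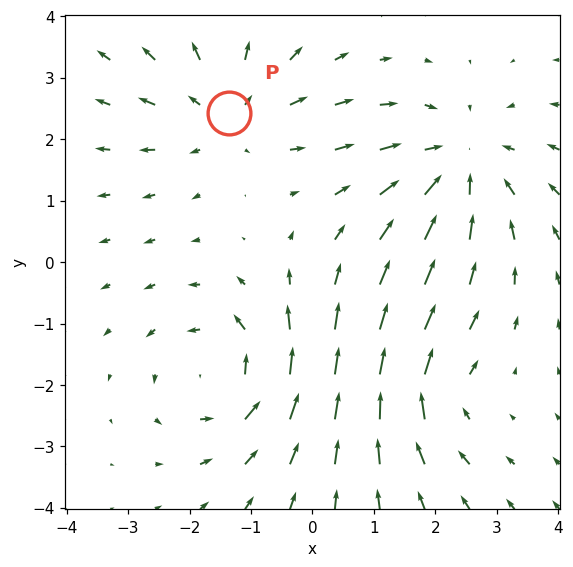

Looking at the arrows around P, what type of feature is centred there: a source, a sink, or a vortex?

source

At P (-1.4, 2.4) the arrows spread outward. Divergence about +3, curl ≈0 — positive divergence with near-zero curl is a source.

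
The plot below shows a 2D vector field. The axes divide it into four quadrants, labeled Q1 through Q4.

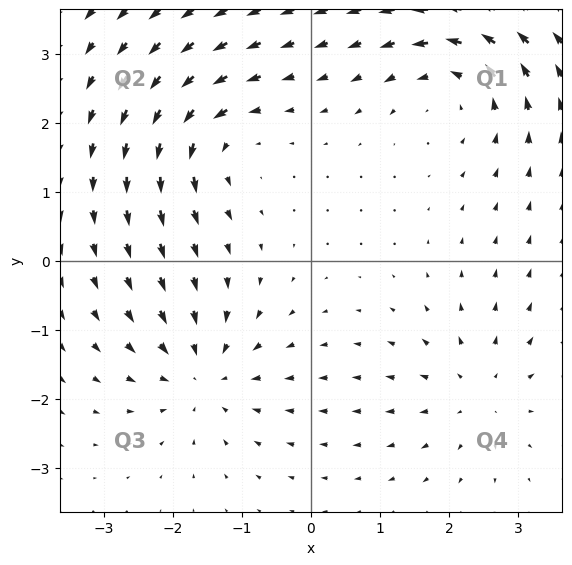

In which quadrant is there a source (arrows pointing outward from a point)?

The source sits at approximately (2.4, -1.9), which lies in quadrant Q4. The divergence there is about +4, positive as expected for a source.

Q4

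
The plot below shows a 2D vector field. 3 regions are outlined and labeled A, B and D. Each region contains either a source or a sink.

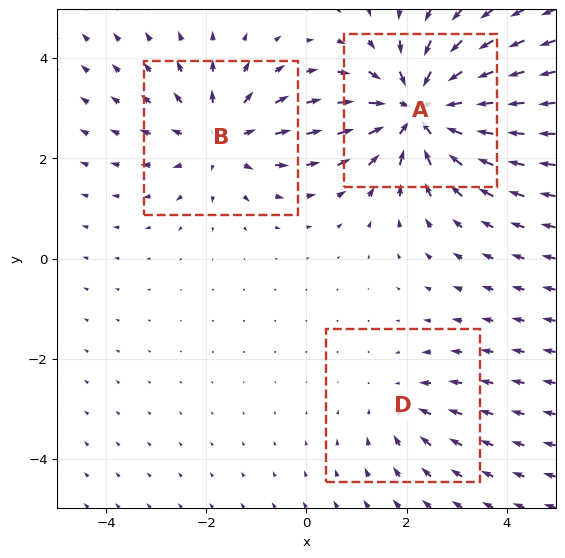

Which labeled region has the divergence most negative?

A

Divergence at each region's feature centre — A: about -5, B: about +3, D: about -2. Region A is most negative.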